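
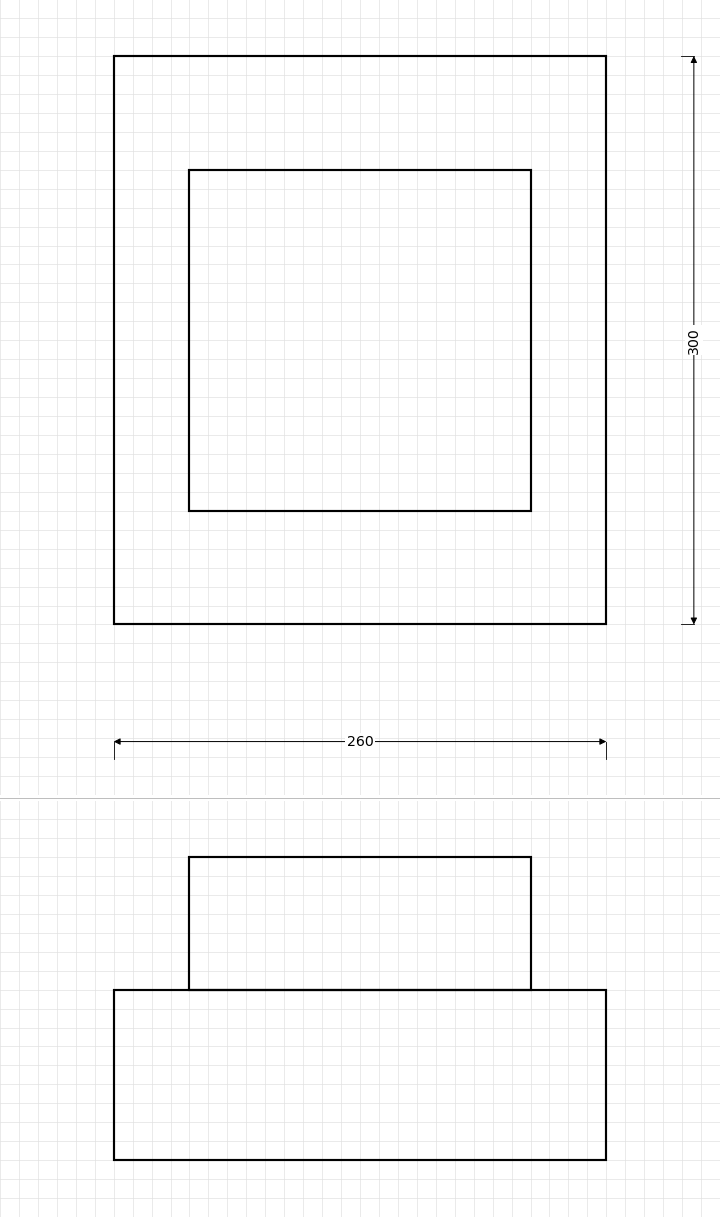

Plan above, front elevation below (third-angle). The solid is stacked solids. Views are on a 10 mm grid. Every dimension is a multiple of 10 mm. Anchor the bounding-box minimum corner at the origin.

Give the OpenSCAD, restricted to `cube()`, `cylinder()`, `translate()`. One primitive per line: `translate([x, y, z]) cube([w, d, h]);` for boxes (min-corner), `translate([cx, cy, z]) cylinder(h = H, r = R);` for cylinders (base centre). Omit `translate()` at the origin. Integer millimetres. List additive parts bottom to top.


cube([260, 300, 90]);
translate([40, 60, 90]) cube([180, 180, 70]);


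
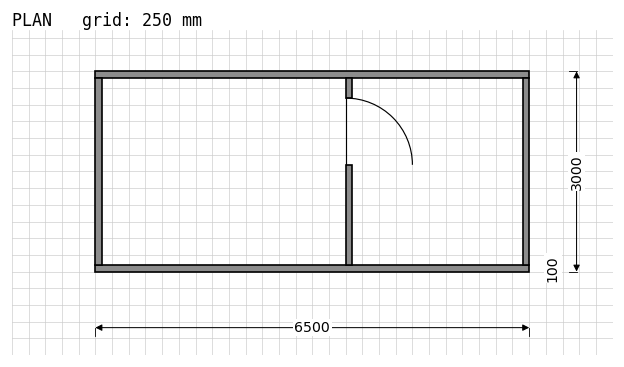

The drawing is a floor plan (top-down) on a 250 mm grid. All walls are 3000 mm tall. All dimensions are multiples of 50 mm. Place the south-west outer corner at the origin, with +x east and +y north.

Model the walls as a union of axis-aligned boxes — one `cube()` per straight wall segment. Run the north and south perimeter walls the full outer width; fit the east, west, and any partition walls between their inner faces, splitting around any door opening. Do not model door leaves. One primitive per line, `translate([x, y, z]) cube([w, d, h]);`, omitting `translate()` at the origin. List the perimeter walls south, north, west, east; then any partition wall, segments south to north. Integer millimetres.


cube([6500, 100, 3000]);
translate([0, 2900, 0]) cube([6500, 100, 3000]);
translate([0, 100, 0]) cube([100, 2800, 3000]);
translate([6400, 100, 0]) cube([100, 2800, 3000]);
translate([3750, 100, 0]) cube([100, 1500, 3000]);
translate([3750, 2600, 0]) cube([100, 300, 3000]);


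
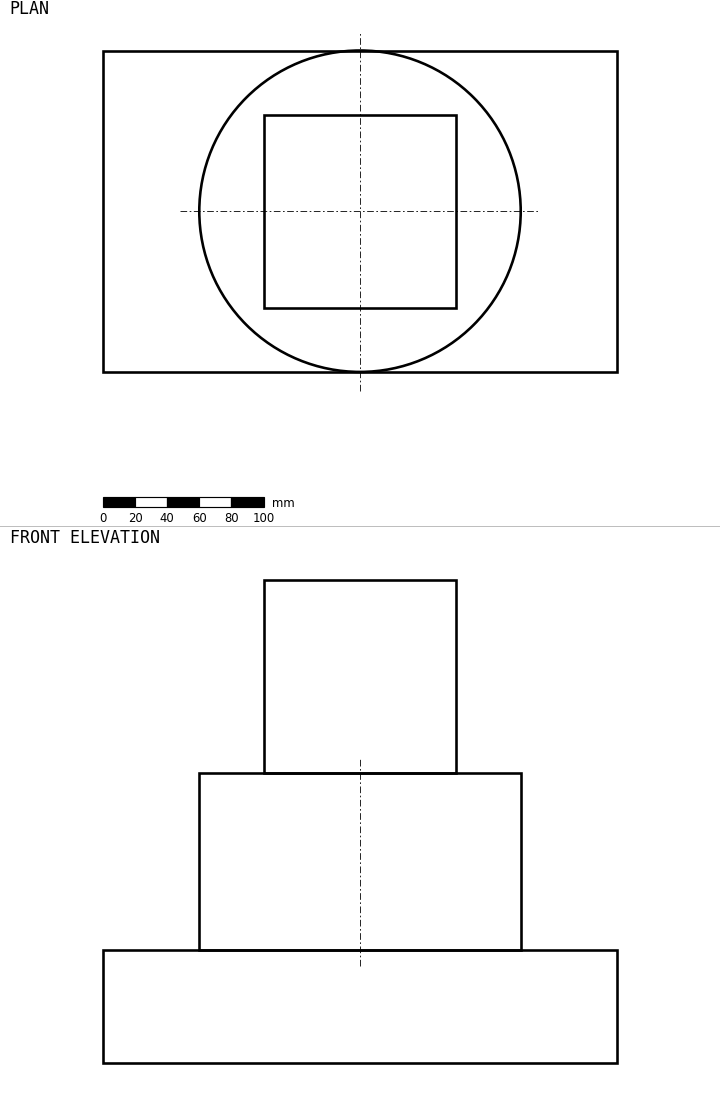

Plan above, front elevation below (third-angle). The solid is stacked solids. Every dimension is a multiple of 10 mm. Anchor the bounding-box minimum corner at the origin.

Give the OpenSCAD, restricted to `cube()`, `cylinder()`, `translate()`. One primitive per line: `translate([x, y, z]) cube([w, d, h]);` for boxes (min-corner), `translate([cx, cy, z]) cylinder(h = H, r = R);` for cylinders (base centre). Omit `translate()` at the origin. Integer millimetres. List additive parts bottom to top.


cube([320, 200, 70]);
translate([160, 100, 70]) cylinder(h = 110, r = 100);
translate([100, 40, 180]) cube([120, 120, 120]);


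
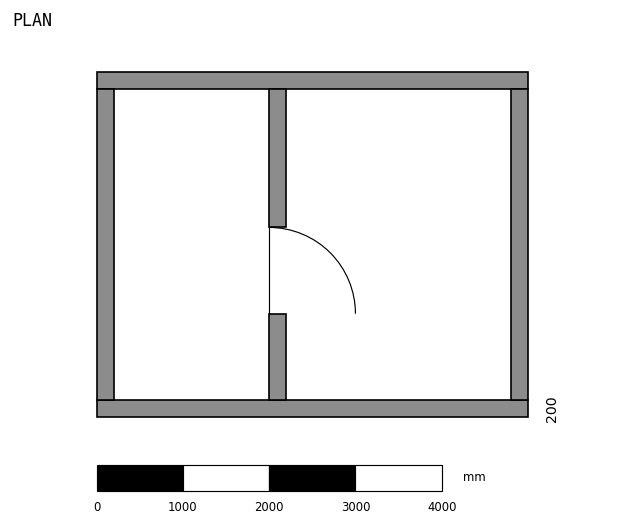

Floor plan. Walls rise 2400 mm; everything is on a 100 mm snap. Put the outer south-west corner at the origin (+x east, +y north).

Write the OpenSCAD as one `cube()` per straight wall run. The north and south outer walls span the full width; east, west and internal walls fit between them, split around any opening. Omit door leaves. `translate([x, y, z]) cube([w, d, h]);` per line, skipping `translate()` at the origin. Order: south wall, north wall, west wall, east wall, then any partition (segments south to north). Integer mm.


cube([5000, 200, 2400]);
translate([0, 3800, 0]) cube([5000, 200, 2400]);
translate([0, 200, 0]) cube([200, 3600, 2400]);
translate([4800, 200, 0]) cube([200, 3600, 2400]);
translate([2000, 200, 0]) cube([200, 1000, 2400]);
translate([2000, 2200, 0]) cube([200, 1600, 2400]);


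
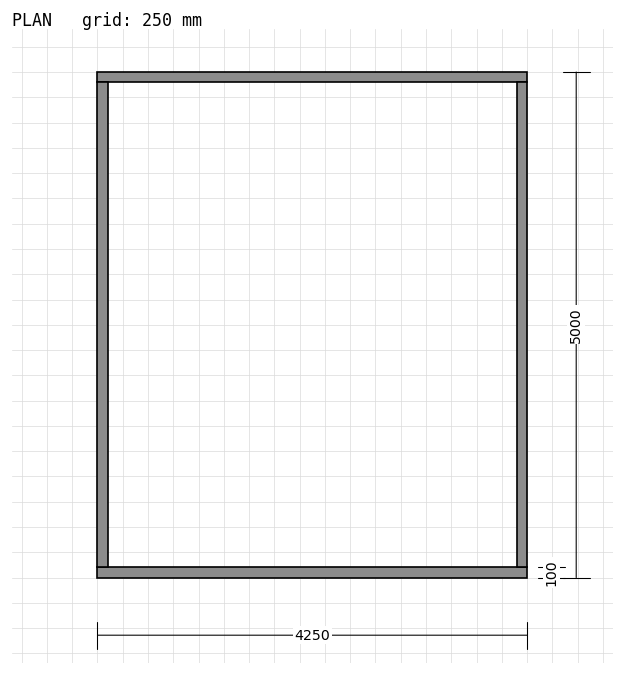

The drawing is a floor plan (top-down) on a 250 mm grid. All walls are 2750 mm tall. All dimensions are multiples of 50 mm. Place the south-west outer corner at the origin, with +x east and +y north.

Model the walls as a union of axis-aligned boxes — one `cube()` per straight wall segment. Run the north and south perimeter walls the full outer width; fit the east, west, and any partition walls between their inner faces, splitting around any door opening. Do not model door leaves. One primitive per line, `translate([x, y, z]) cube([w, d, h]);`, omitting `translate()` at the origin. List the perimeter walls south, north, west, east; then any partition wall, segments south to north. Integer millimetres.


cube([4250, 100, 2750]);
translate([0, 4900, 0]) cube([4250, 100, 2750]);
translate([0, 100, 0]) cube([100, 4800, 2750]);
translate([4150, 100, 0]) cube([100, 4800, 2750]);


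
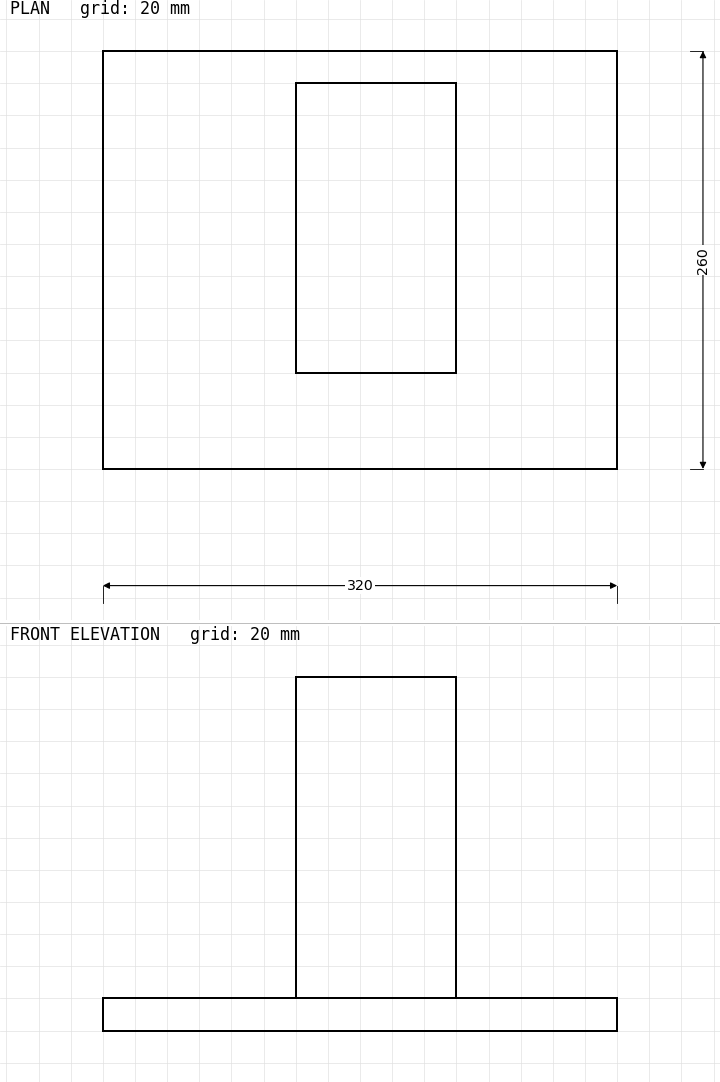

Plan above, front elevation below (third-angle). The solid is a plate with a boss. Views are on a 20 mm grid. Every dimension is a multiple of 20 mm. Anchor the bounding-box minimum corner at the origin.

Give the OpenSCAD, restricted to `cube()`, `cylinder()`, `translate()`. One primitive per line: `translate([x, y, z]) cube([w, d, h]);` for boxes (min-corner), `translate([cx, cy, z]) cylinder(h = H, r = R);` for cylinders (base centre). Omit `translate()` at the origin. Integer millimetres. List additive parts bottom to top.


cube([320, 260, 20]);
translate([120, 60, 20]) cube([100, 180, 200]);


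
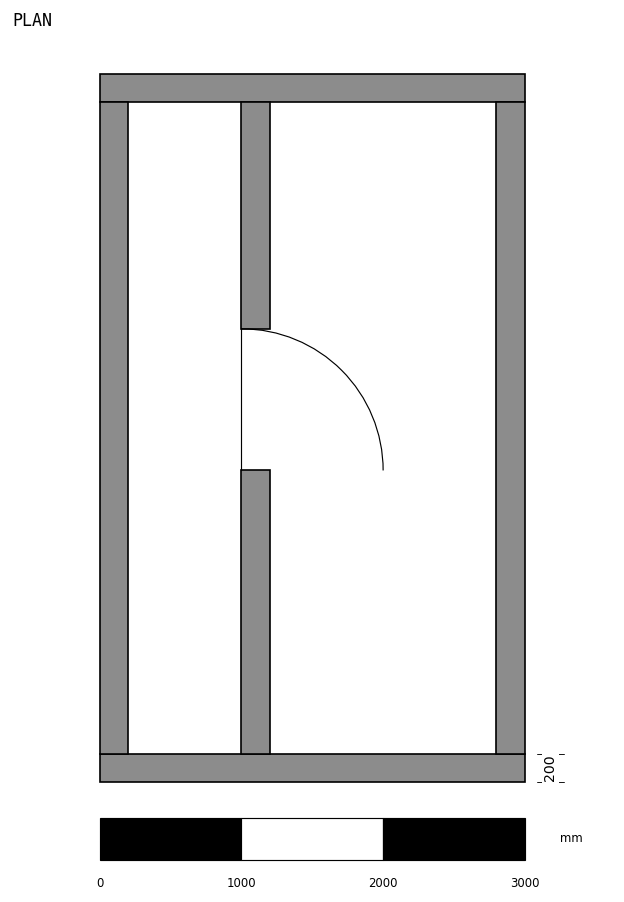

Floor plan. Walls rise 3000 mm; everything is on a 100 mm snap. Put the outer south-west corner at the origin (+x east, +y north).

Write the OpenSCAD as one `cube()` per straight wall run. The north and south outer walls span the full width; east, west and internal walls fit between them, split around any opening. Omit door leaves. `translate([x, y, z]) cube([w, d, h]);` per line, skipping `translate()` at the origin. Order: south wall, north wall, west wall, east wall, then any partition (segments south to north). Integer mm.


cube([3000, 200, 3000]);
translate([0, 4800, 0]) cube([3000, 200, 3000]);
translate([0, 200, 0]) cube([200, 4600, 3000]);
translate([2800, 200, 0]) cube([200, 4600, 3000]);
translate([1000, 200, 0]) cube([200, 2000, 3000]);
translate([1000, 3200, 0]) cube([200, 1600, 3000]);


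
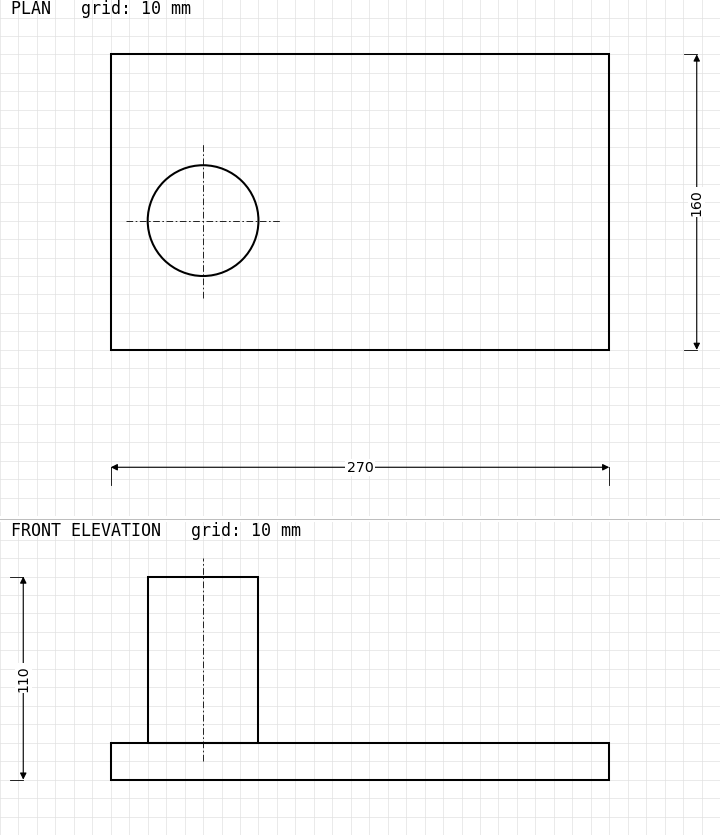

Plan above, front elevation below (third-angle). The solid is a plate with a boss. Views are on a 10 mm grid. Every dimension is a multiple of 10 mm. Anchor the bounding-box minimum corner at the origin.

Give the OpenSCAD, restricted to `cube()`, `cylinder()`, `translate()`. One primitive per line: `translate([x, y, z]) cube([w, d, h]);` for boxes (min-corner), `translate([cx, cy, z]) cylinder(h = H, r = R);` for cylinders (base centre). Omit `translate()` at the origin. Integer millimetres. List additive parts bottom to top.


cube([270, 160, 20]);
translate([50, 70, 20]) cylinder(h = 90, r = 30);


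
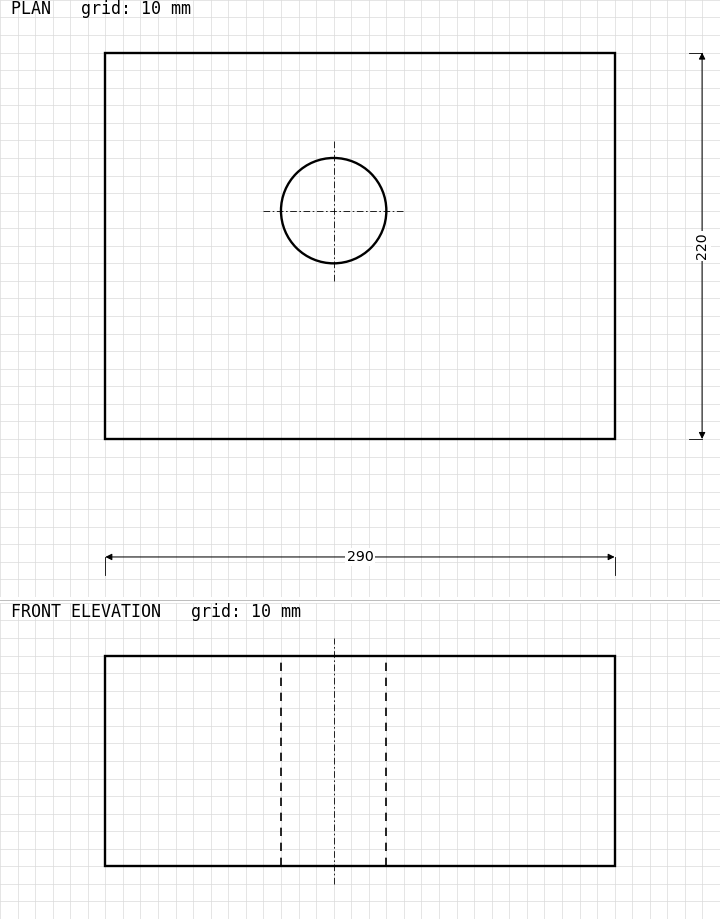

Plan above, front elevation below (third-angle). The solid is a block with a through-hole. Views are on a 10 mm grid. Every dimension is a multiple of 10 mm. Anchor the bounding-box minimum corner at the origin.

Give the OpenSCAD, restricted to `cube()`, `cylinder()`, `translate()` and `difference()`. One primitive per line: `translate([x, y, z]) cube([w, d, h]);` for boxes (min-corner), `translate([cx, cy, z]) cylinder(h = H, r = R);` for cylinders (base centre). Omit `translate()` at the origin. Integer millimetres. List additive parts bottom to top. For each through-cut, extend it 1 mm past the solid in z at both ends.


difference() {
  cube([290, 220, 120]);
  translate([130, 130, -1]) cylinder(h = 122, r = 30);
}


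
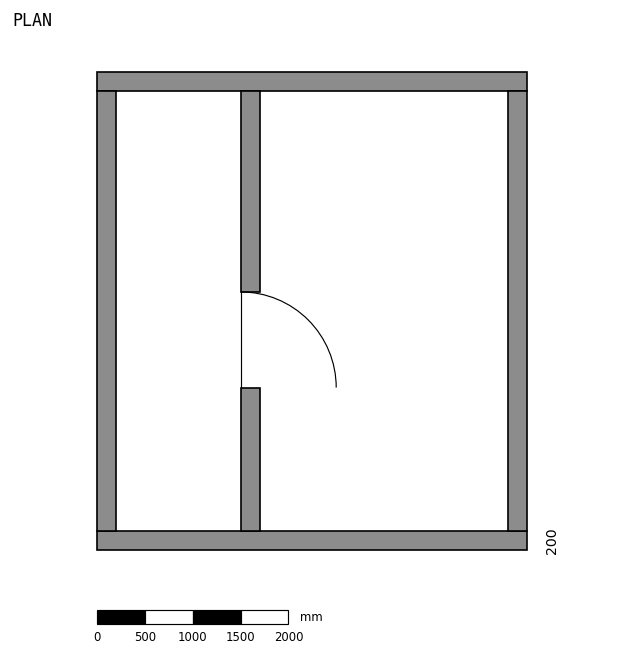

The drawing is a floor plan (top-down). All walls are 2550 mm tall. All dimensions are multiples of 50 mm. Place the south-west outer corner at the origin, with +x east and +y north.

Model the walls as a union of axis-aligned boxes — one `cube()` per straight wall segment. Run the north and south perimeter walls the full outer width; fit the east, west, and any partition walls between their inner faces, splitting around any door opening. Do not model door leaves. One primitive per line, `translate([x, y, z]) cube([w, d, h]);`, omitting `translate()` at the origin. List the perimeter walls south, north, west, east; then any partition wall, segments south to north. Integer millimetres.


cube([4500, 200, 2550]);
translate([0, 4800, 0]) cube([4500, 200, 2550]);
translate([0, 200, 0]) cube([200, 4600, 2550]);
translate([4300, 200, 0]) cube([200, 4600, 2550]);
translate([1500, 200, 0]) cube([200, 1500, 2550]);
translate([1500, 2700, 0]) cube([200, 2100, 2550]);


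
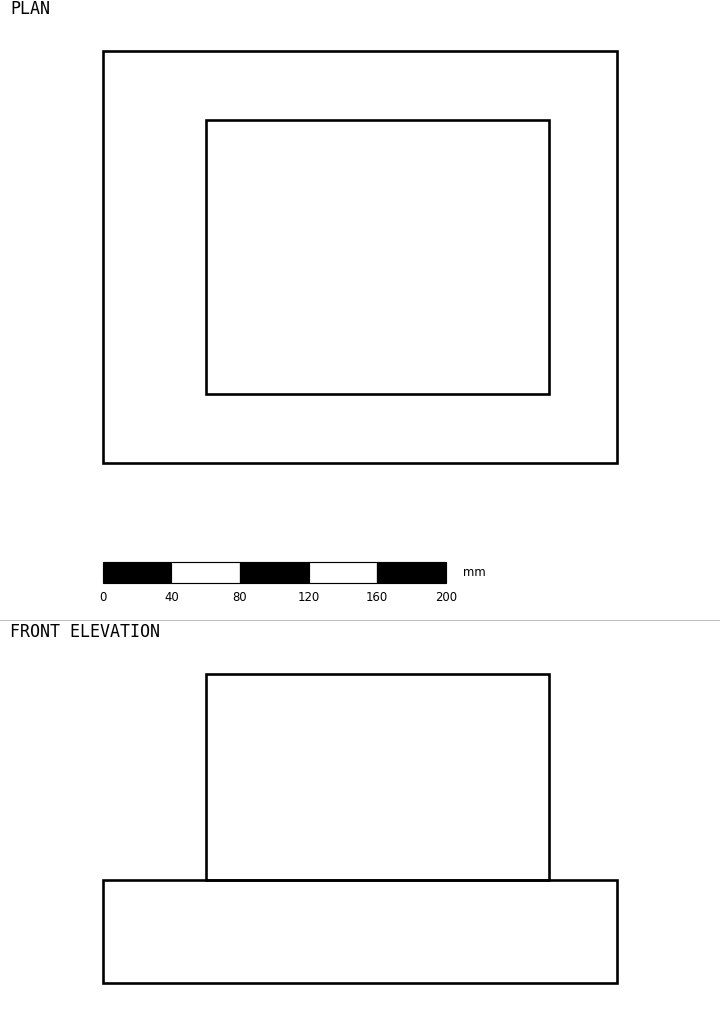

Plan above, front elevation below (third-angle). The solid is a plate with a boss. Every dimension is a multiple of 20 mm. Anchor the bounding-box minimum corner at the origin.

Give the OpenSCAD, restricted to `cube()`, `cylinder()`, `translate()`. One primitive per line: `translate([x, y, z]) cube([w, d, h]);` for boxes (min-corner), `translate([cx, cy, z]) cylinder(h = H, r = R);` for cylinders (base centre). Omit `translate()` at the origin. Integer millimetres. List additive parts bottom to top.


cube([300, 240, 60]);
translate([60, 40, 60]) cube([200, 160, 120]);


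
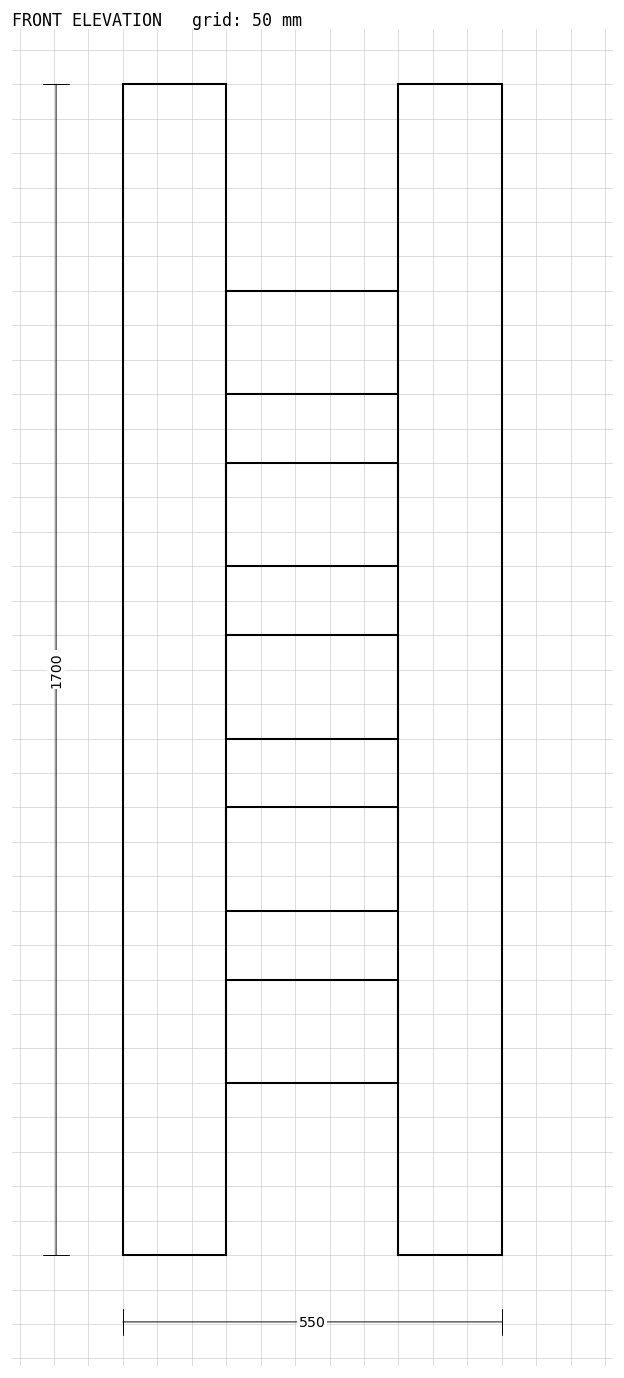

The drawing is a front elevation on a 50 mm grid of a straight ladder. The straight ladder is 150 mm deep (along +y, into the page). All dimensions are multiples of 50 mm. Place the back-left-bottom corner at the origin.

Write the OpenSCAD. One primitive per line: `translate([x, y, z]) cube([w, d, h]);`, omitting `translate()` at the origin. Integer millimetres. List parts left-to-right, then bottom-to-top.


cube([150, 150, 1700]);
translate([150, 0, 250]) cube([250, 150, 150]);
translate([150, 0, 500]) cube([250, 150, 150]);
translate([150, 0, 750]) cube([250, 150, 150]);
translate([150, 0, 1000]) cube([250, 150, 150]);
translate([150, 0, 1250]) cube([250, 150, 150]);
translate([400, 0, 0]) cube([150, 150, 1700]);


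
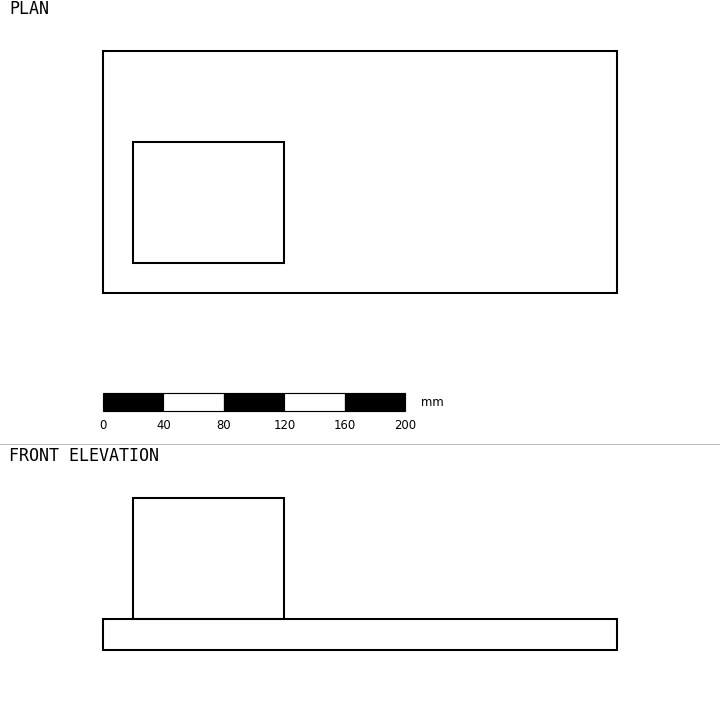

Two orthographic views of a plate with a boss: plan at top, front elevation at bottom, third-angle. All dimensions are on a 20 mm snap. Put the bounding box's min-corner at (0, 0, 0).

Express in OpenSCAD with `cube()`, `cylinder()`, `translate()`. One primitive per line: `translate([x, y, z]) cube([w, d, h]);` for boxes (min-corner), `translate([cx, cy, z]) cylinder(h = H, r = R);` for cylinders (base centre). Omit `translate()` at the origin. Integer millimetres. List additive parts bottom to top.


cube([340, 160, 20]);
translate([20, 20, 20]) cube([100, 80, 80]);


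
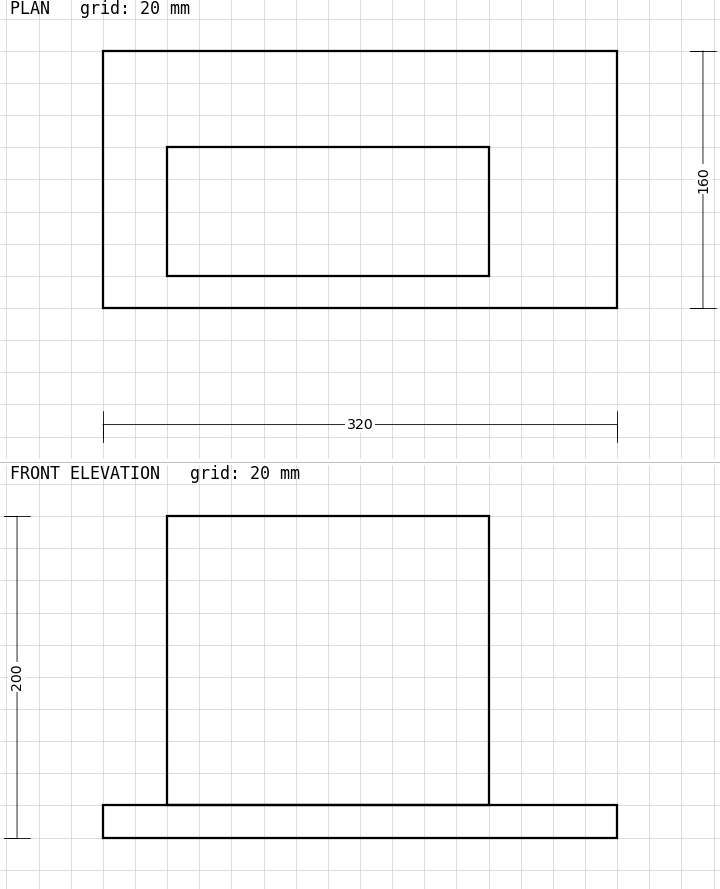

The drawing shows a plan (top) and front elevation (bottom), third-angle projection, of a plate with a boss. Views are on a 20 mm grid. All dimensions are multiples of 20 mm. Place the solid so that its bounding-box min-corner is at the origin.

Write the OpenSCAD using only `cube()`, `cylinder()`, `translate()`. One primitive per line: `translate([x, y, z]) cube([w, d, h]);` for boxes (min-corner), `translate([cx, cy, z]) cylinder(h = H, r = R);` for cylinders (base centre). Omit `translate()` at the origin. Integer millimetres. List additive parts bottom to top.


cube([320, 160, 20]);
translate([40, 20, 20]) cube([200, 80, 180]);


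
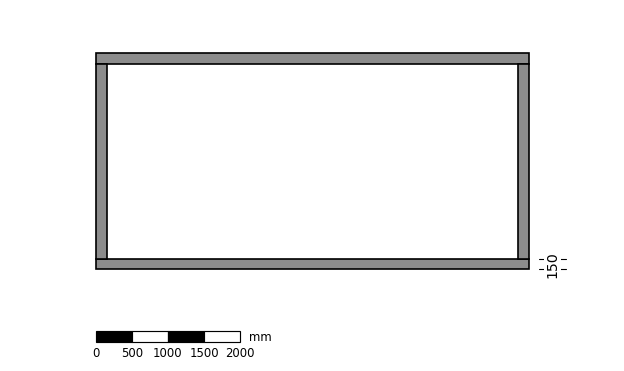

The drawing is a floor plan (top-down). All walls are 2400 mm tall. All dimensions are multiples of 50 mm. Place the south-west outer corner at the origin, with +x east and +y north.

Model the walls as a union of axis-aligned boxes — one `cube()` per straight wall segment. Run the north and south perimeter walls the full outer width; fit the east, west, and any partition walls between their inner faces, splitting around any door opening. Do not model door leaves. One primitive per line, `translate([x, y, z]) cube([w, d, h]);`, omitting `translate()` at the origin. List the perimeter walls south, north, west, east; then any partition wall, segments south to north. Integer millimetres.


cube([6000, 150, 2400]);
translate([0, 2850, 0]) cube([6000, 150, 2400]);
translate([0, 150, 0]) cube([150, 2700, 2400]);
translate([5850, 150, 0]) cube([150, 2700, 2400]);


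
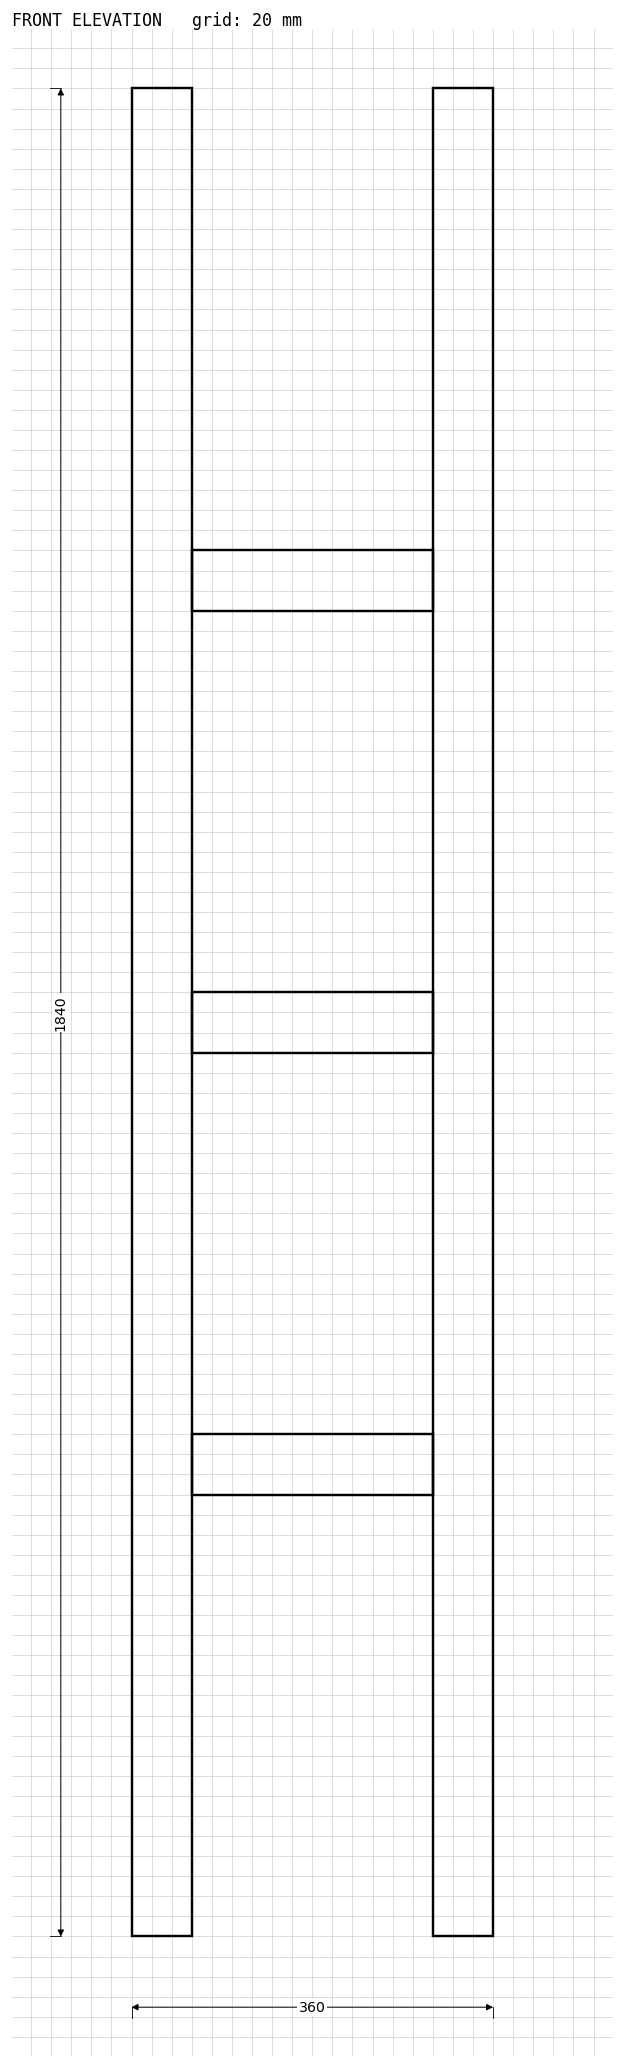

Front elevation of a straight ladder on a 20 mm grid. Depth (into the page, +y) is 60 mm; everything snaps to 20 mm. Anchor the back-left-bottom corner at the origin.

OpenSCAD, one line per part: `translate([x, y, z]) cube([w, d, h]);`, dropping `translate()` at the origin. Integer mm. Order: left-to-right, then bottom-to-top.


cube([60, 60, 1840]);
translate([60, 0, 440]) cube([240, 60, 60]);
translate([60, 0, 880]) cube([240, 60, 60]);
translate([60, 0, 1320]) cube([240, 60, 60]);
translate([300, 0, 0]) cube([60, 60, 1840]);


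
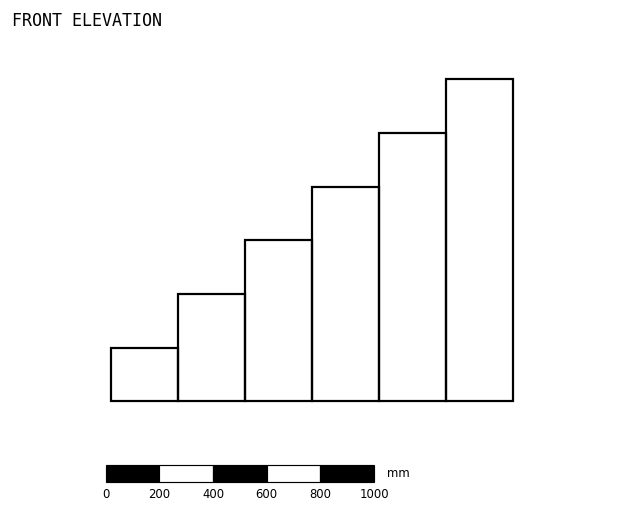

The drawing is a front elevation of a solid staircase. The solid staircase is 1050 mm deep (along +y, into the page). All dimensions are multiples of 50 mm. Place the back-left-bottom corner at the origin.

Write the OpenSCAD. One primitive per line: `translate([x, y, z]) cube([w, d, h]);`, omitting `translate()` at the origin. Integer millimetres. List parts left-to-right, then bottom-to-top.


cube([250, 1050, 200]);
translate([250, 0, 0]) cube([250, 1050, 400]);
translate([500, 0, 0]) cube([250, 1050, 600]);
translate([750, 0, 0]) cube([250, 1050, 800]);
translate([1000, 0, 0]) cube([250, 1050, 1000]);
translate([1250, 0, 0]) cube([250, 1050, 1200]);


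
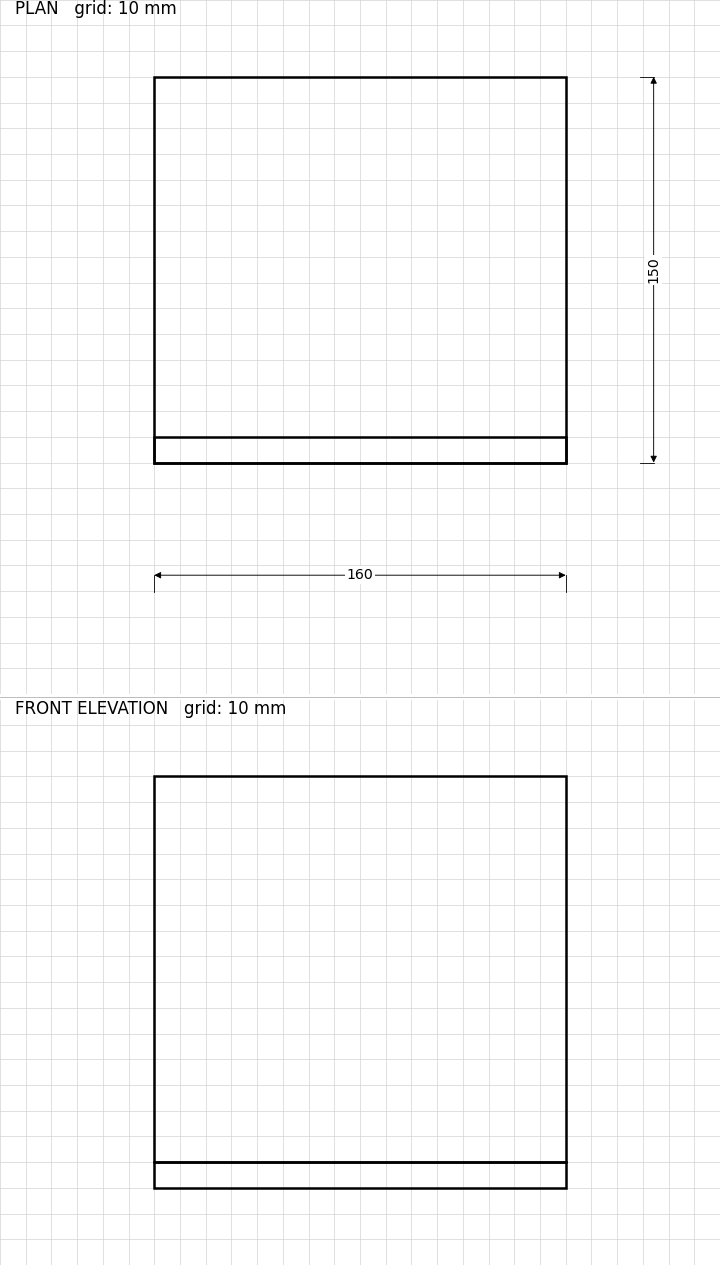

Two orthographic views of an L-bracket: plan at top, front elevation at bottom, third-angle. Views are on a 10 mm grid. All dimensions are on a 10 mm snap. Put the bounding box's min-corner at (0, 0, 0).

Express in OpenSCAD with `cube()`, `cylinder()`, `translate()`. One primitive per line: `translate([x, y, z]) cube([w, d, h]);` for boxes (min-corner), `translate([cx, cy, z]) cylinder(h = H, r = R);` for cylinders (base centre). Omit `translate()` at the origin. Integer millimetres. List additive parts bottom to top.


cube([160, 150, 10]);
translate([0, 0, 10]) cube([160, 10, 150]);


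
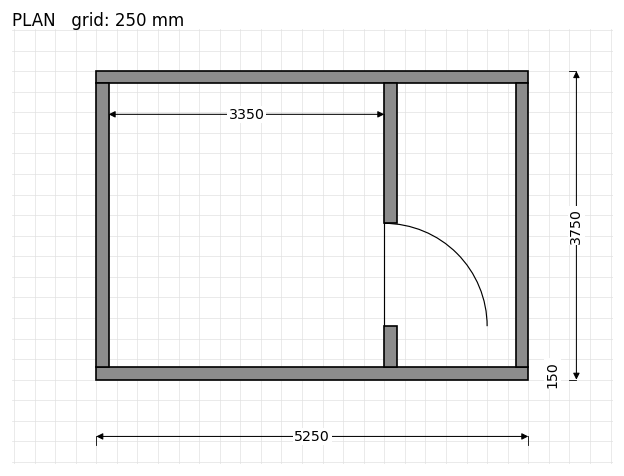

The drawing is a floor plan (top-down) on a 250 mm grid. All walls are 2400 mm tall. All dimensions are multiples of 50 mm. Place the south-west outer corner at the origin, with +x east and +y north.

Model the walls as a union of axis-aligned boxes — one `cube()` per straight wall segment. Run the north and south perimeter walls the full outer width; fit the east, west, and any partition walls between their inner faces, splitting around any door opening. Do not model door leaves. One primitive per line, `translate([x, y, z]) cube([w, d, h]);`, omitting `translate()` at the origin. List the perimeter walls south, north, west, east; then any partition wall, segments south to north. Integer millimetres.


cube([5250, 150, 2400]);
translate([0, 3600, 0]) cube([5250, 150, 2400]);
translate([0, 150, 0]) cube([150, 3450, 2400]);
translate([5100, 150, 0]) cube([150, 3450, 2400]);
translate([3500, 150, 0]) cube([150, 500, 2400]);
translate([3500, 1900, 0]) cube([150, 1700, 2400]);


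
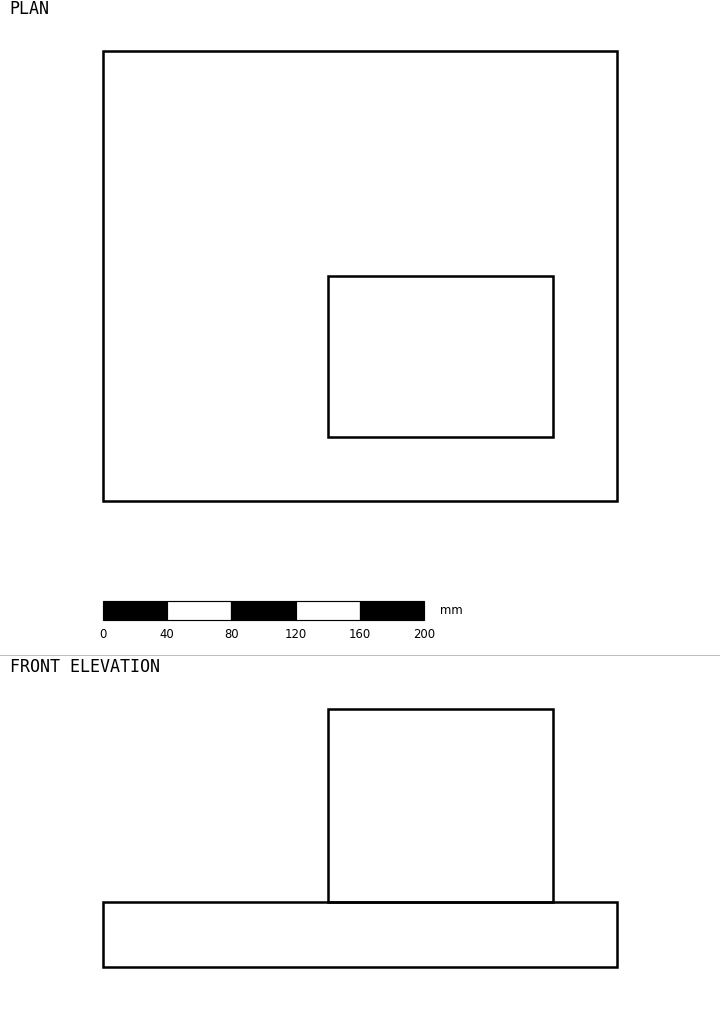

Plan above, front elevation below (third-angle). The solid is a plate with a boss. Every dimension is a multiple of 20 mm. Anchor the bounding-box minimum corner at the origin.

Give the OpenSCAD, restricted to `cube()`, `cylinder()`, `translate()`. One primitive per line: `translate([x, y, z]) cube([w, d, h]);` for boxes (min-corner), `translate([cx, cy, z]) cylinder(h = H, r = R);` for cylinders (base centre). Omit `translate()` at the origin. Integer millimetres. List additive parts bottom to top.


cube([320, 280, 40]);
translate([140, 40, 40]) cube([140, 100, 120]);


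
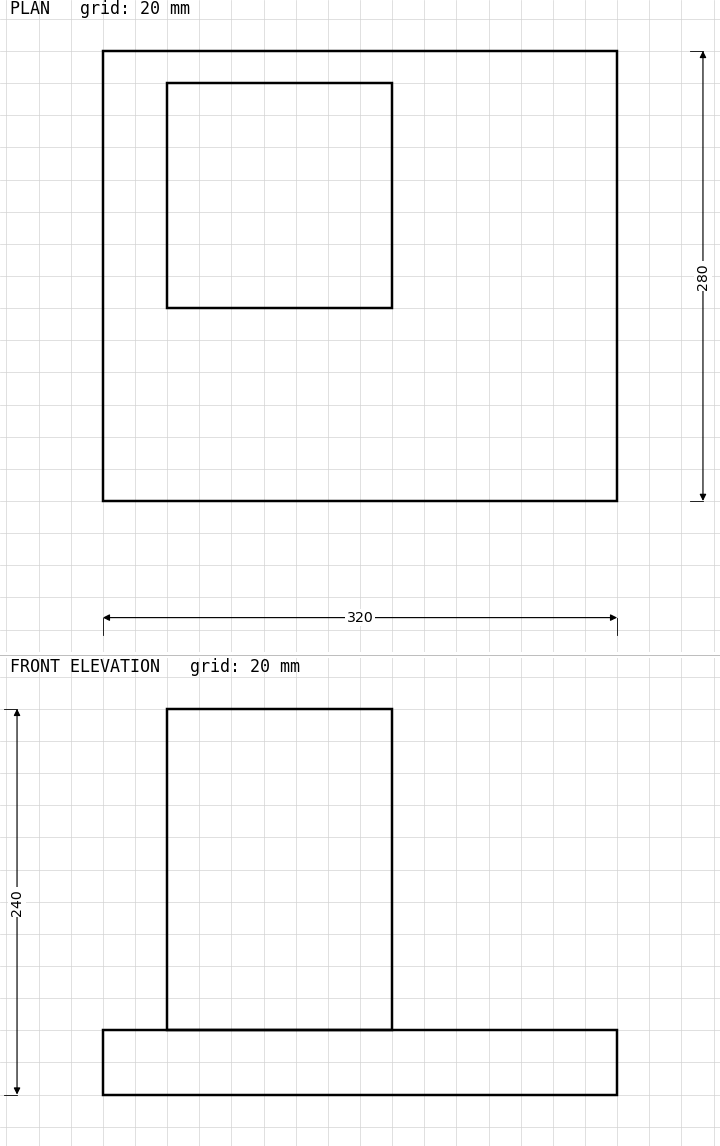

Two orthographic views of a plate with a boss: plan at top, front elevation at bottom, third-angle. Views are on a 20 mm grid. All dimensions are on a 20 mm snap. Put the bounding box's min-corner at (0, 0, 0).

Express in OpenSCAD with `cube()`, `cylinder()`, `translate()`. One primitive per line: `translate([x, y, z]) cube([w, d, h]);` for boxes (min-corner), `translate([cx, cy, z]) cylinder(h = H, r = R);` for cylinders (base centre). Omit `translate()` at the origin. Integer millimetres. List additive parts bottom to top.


cube([320, 280, 40]);
translate([40, 120, 40]) cube([140, 140, 200]);


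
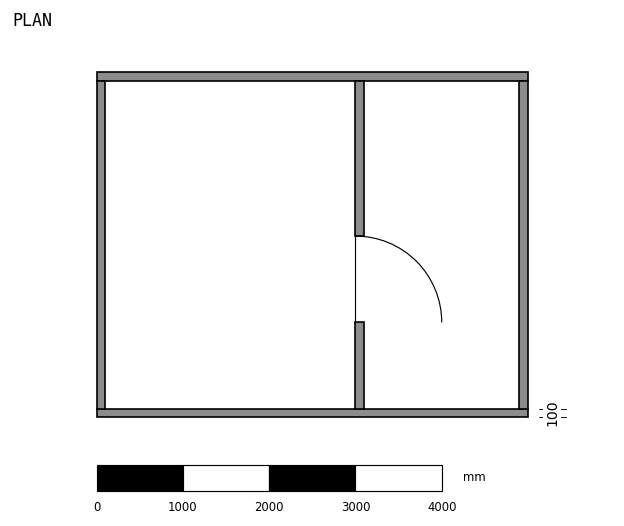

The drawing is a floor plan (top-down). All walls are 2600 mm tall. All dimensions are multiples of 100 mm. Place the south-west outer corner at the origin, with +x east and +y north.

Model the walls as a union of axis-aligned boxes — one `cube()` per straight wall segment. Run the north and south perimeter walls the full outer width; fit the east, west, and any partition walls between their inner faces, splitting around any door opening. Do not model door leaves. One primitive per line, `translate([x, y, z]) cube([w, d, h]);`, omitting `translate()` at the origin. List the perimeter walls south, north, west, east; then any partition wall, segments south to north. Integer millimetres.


cube([5000, 100, 2600]);
translate([0, 3900, 0]) cube([5000, 100, 2600]);
translate([0, 100, 0]) cube([100, 3800, 2600]);
translate([4900, 100, 0]) cube([100, 3800, 2600]);
translate([3000, 100, 0]) cube([100, 1000, 2600]);
translate([3000, 2100, 0]) cube([100, 1800, 2600]);


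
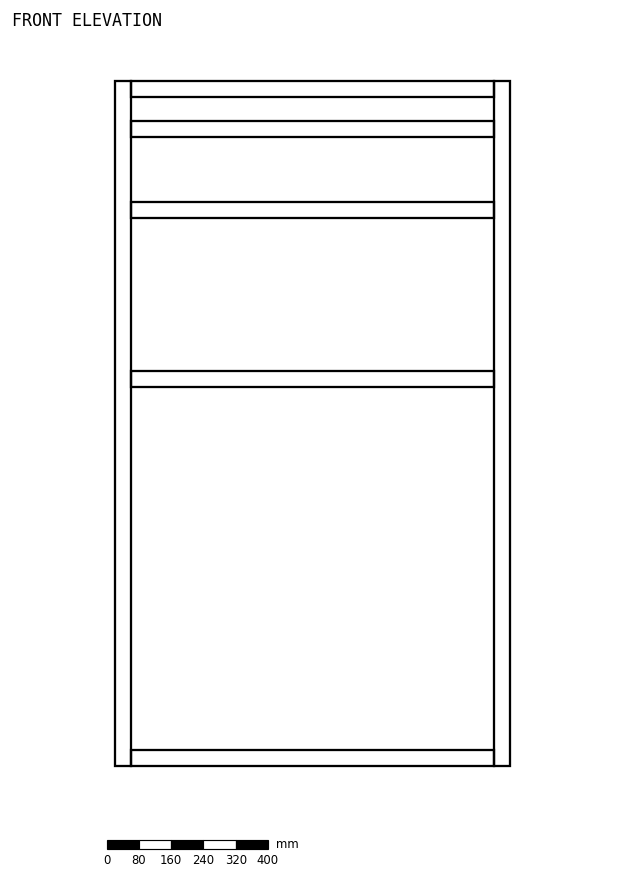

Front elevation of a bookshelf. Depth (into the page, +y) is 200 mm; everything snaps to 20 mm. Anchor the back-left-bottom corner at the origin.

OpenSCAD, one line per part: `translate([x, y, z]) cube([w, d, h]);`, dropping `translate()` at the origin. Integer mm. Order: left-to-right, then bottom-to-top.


cube([40, 200, 1700]);
translate([40, 0, 0]) cube([900, 200, 40]);
translate([40, 0, 940]) cube([900, 200, 40]);
translate([40, 0, 1360]) cube([900, 200, 40]);
translate([40, 0, 1560]) cube([900, 200, 40]);
translate([40, 0, 1660]) cube([900, 200, 40]);
translate([940, 0, 0]) cube([40, 200, 1700]);


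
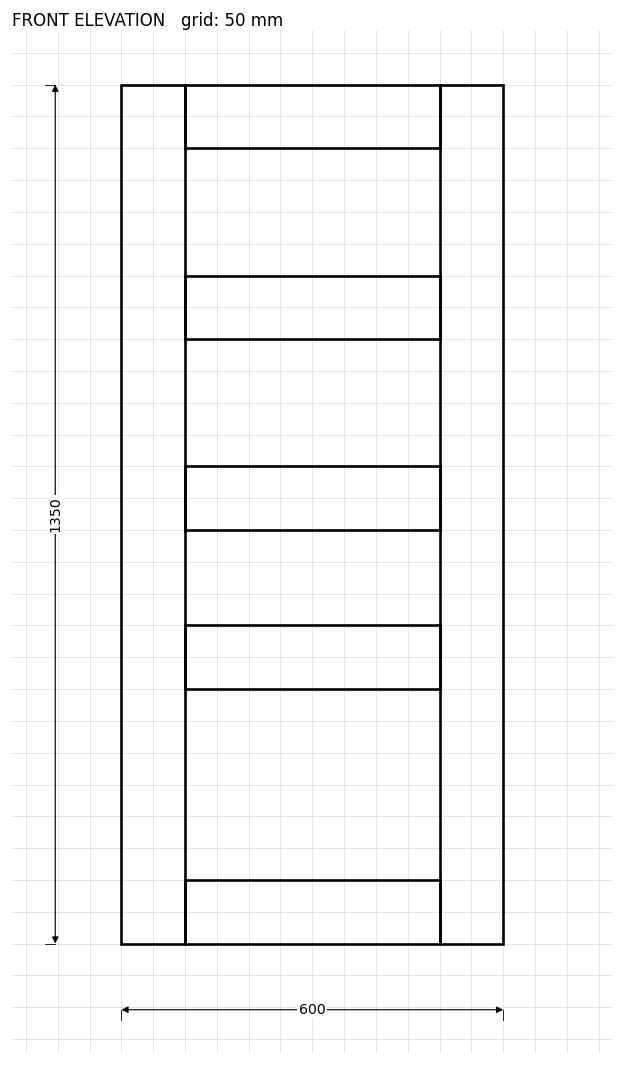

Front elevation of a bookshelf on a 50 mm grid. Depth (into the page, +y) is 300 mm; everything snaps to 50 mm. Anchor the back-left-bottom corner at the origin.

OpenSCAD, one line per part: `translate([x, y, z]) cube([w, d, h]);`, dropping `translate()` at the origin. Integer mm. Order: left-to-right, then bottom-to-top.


cube([100, 300, 1350]);
translate([100, 0, 0]) cube([400, 300, 100]);
translate([100, 0, 400]) cube([400, 300, 100]);
translate([100, 0, 650]) cube([400, 300, 100]);
translate([100, 0, 950]) cube([400, 300, 100]);
translate([100, 0, 1250]) cube([400, 300, 100]);
translate([500, 0, 0]) cube([100, 300, 1350]);


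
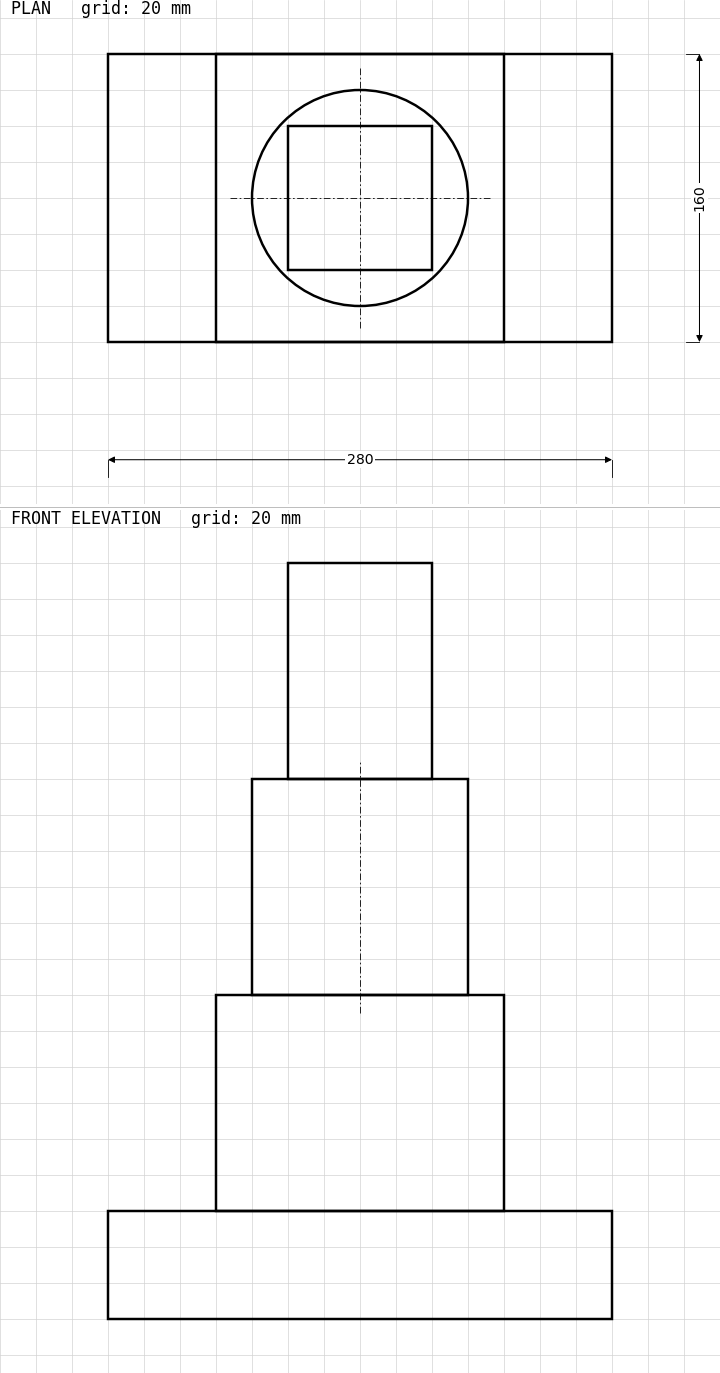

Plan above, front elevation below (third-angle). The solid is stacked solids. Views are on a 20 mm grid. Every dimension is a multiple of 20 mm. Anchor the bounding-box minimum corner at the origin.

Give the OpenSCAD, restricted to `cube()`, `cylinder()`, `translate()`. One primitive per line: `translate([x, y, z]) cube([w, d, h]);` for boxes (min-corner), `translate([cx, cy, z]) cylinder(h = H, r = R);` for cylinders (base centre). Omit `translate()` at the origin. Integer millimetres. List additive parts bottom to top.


cube([280, 160, 60]);
translate([60, 0, 60]) cube([160, 160, 120]);
translate([140, 80, 180]) cylinder(h = 120, r = 60);
translate([100, 40, 300]) cube([80, 80, 120]);


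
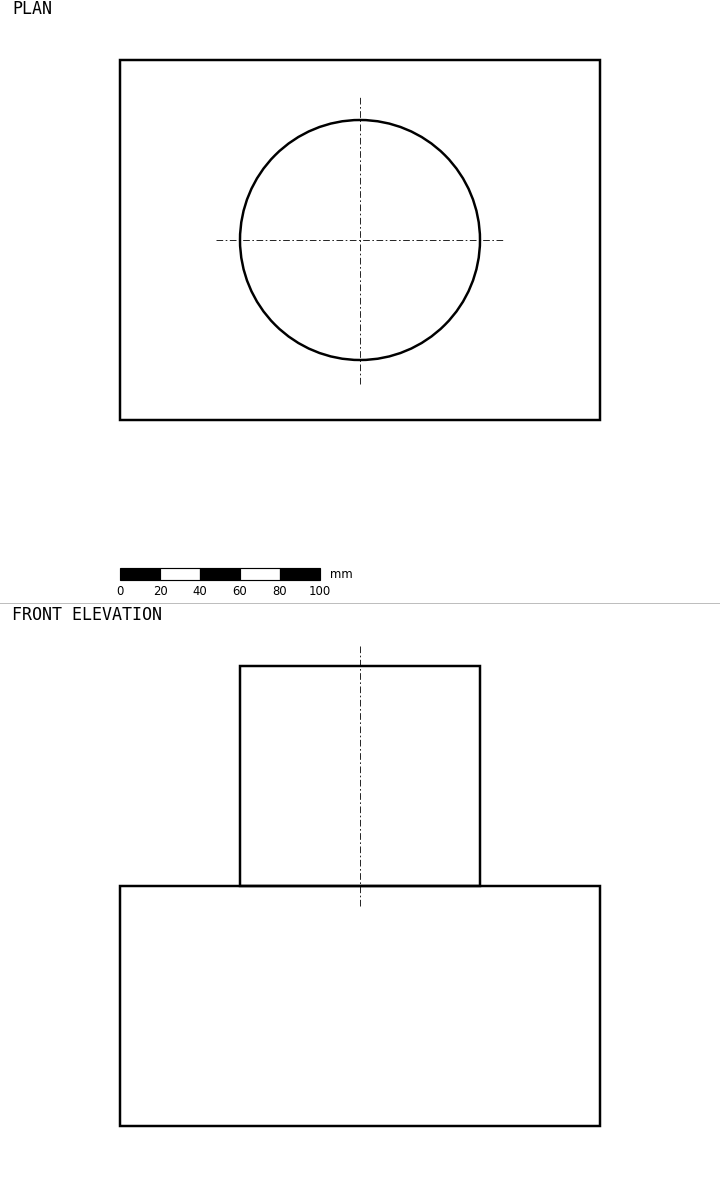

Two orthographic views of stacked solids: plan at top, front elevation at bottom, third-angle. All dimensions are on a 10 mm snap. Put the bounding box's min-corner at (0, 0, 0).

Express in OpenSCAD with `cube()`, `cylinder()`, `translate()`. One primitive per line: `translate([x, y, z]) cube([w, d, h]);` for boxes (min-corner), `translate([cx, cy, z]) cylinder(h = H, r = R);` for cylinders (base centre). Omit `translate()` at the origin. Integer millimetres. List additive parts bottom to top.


cube([240, 180, 120]);
translate([120, 90, 120]) cylinder(h = 110, r = 60);


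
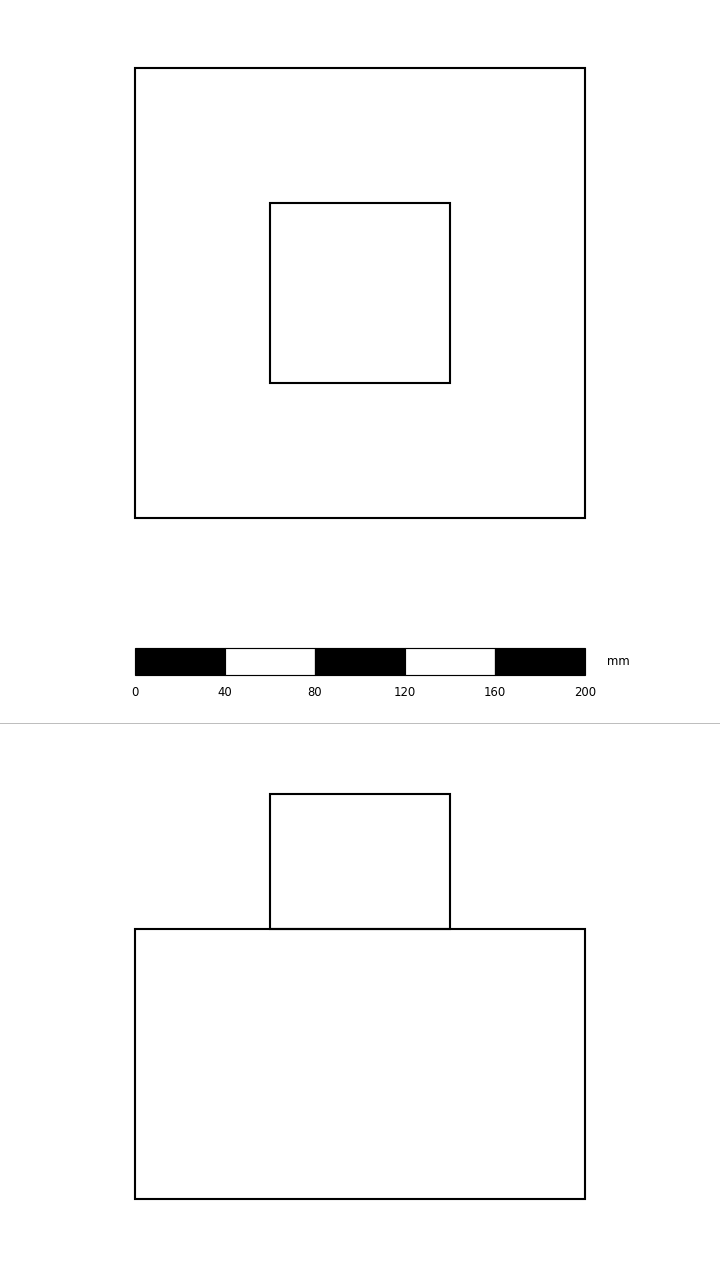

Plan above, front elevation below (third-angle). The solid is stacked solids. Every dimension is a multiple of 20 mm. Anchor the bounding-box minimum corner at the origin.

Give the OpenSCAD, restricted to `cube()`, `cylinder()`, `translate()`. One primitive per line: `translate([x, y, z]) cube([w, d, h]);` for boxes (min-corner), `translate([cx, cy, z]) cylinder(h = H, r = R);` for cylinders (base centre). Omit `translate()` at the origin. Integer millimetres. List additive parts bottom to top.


cube([200, 200, 120]);
translate([60, 60, 120]) cube([80, 80, 60]);


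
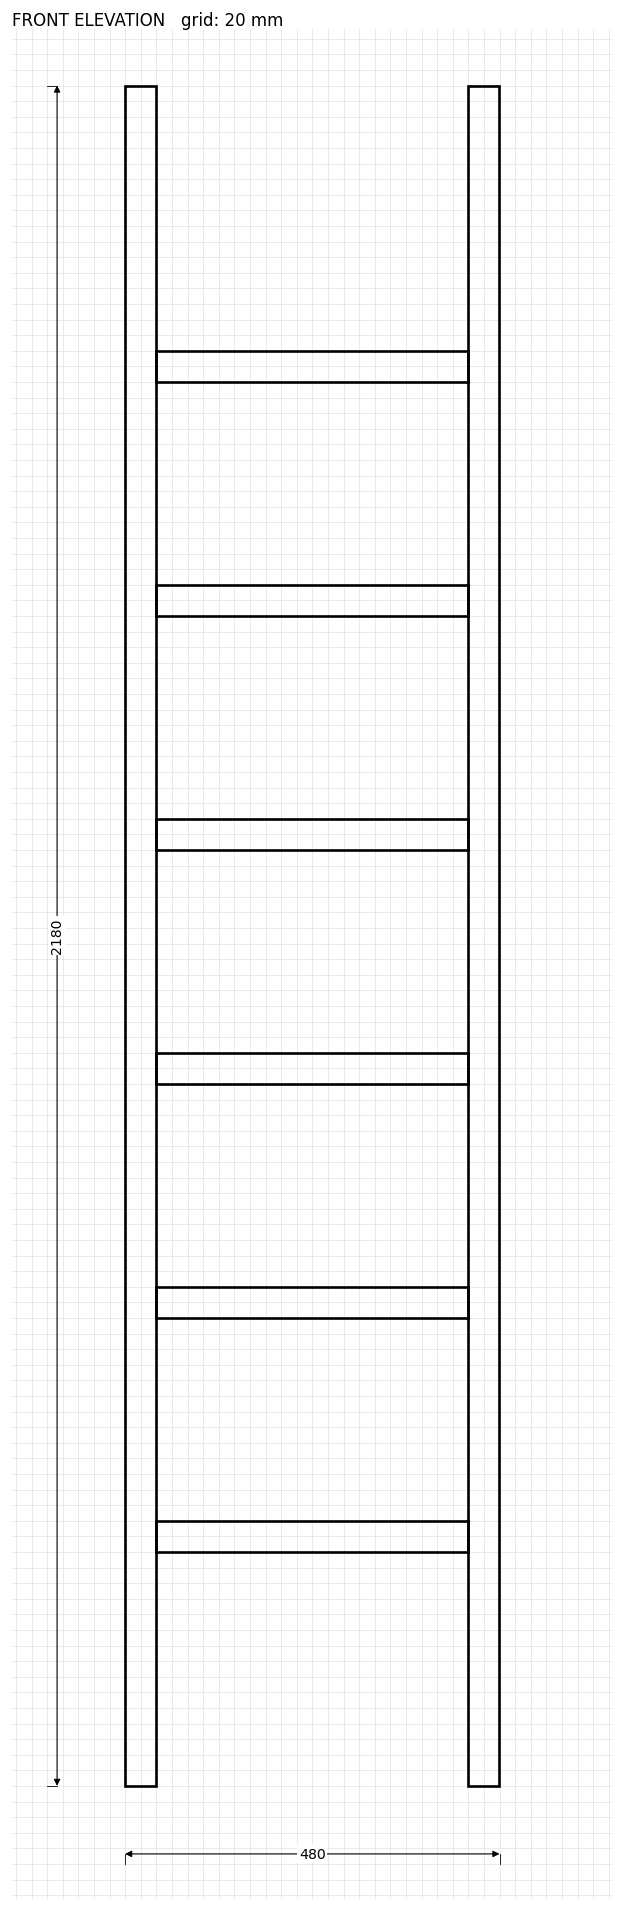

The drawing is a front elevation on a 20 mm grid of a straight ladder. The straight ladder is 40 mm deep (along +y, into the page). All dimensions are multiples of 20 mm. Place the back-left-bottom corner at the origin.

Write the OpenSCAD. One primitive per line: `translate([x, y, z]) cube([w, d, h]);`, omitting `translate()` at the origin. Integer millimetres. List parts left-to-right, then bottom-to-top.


cube([40, 40, 2180]);
translate([40, 0, 300]) cube([400, 40, 40]);
translate([40, 0, 600]) cube([400, 40, 40]);
translate([40, 0, 900]) cube([400, 40, 40]);
translate([40, 0, 1200]) cube([400, 40, 40]);
translate([40, 0, 1500]) cube([400, 40, 40]);
translate([40, 0, 1800]) cube([400, 40, 40]);
translate([440, 0, 0]) cube([40, 40, 2180]);


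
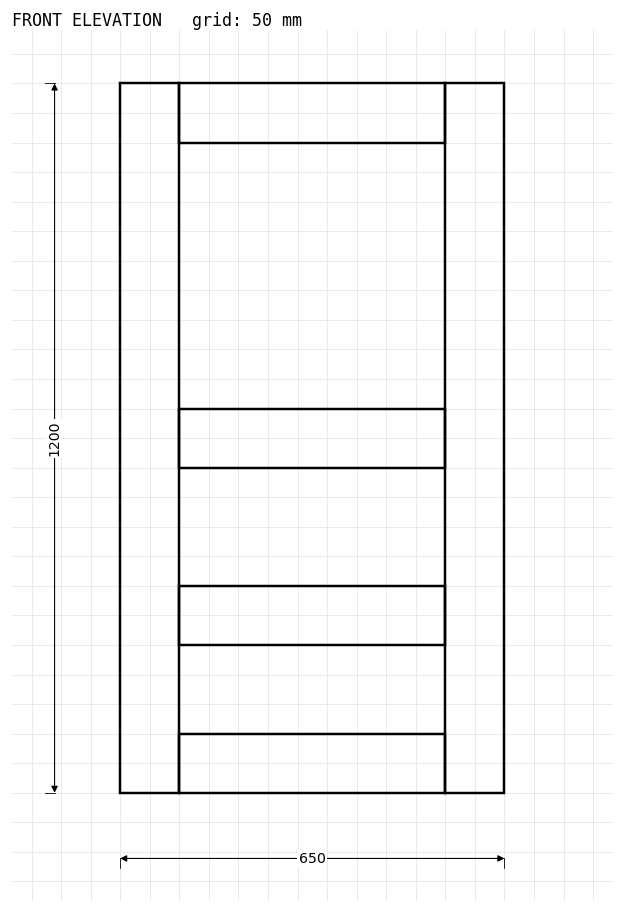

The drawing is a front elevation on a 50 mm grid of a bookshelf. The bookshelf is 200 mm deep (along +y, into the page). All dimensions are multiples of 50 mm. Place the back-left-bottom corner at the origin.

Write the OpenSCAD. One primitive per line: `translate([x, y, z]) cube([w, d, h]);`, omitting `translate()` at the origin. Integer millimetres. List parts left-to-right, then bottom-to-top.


cube([100, 200, 1200]);
translate([100, 0, 0]) cube([450, 200, 100]);
translate([100, 0, 250]) cube([450, 200, 100]);
translate([100, 0, 550]) cube([450, 200, 100]);
translate([100, 0, 1100]) cube([450, 200, 100]);
translate([550, 0, 0]) cube([100, 200, 1200]);


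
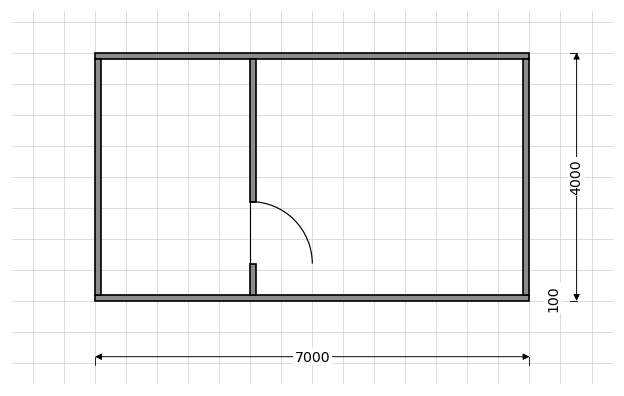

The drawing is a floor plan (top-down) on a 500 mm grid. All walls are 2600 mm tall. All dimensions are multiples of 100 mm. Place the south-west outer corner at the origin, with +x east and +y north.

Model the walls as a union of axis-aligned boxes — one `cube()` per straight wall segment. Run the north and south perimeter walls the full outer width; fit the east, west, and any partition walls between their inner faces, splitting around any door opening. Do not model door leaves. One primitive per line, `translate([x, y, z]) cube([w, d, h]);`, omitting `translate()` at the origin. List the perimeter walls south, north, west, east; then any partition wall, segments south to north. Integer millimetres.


cube([7000, 100, 2600]);
translate([0, 3900, 0]) cube([7000, 100, 2600]);
translate([0, 100, 0]) cube([100, 3800, 2600]);
translate([6900, 100, 0]) cube([100, 3800, 2600]);
translate([2500, 100, 0]) cube([100, 500, 2600]);
translate([2500, 1600, 0]) cube([100, 2300, 2600]);


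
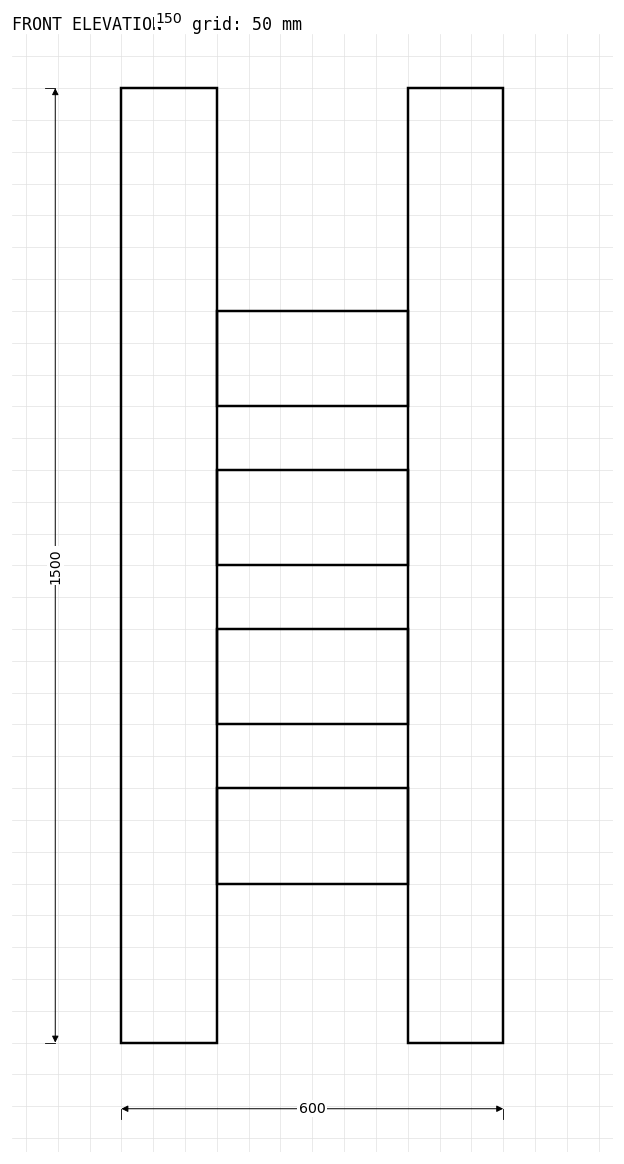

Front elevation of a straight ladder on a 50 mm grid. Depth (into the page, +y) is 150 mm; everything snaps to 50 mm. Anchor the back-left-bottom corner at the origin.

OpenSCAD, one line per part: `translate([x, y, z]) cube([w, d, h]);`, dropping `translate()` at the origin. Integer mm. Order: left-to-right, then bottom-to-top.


cube([150, 150, 1500]);
translate([150, 0, 250]) cube([300, 150, 150]);
translate([150, 0, 500]) cube([300, 150, 150]);
translate([150, 0, 750]) cube([300, 150, 150]);
translate([150, 0, 1000]) cube([300, 150, 150]);
translate([450, 0, 0]) cube([150, 150, 1500]);


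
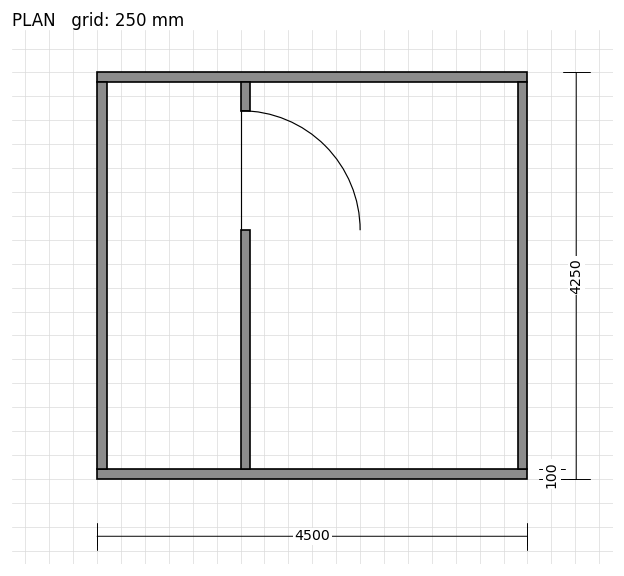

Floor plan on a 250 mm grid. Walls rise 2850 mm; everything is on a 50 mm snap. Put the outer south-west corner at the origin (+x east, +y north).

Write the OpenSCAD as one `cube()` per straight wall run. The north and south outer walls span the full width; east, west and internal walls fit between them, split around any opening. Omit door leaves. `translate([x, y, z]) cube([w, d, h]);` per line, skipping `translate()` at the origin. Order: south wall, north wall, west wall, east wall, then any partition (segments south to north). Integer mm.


cube([4500, 100, 2850]);
translate([0, 4150, 0]) cube([4500, 100, 2850]);
translate([0, 100, 0]) cube([100, 4050, 2850]);
translate([4400, 100, 0]) cube([100, 4050, 2850]);
translate([1500, 100, 0]) cube([100, 2500, 2850]);
translate([1500, 3850, 0]) cube([100, 300, 2850]);


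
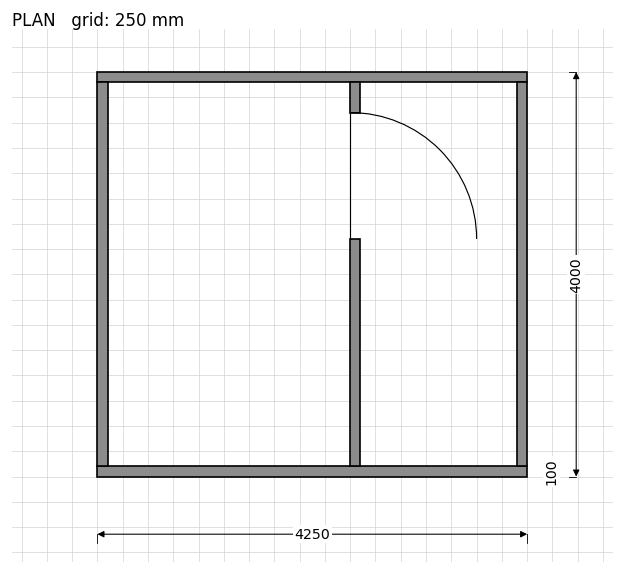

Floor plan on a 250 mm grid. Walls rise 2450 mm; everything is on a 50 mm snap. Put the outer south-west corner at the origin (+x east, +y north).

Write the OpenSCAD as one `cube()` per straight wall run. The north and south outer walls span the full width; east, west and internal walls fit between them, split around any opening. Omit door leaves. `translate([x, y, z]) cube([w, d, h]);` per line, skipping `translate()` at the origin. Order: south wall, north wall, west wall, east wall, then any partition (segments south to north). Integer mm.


cube([4250, 100, 2450]);
translate([0, 3900, 0]) cube([4250, 100, 2450]);
translate([0, 100, 0]) cube([100, 3800, 2450]);
translate([4150, 100, 0]) cube([100, 3800, 2450]);
translate([2500, 100, 0]) cube([100, 2250, 2450]);
translate([2500, 3600, 0]) cube([100, 300, 2450]);


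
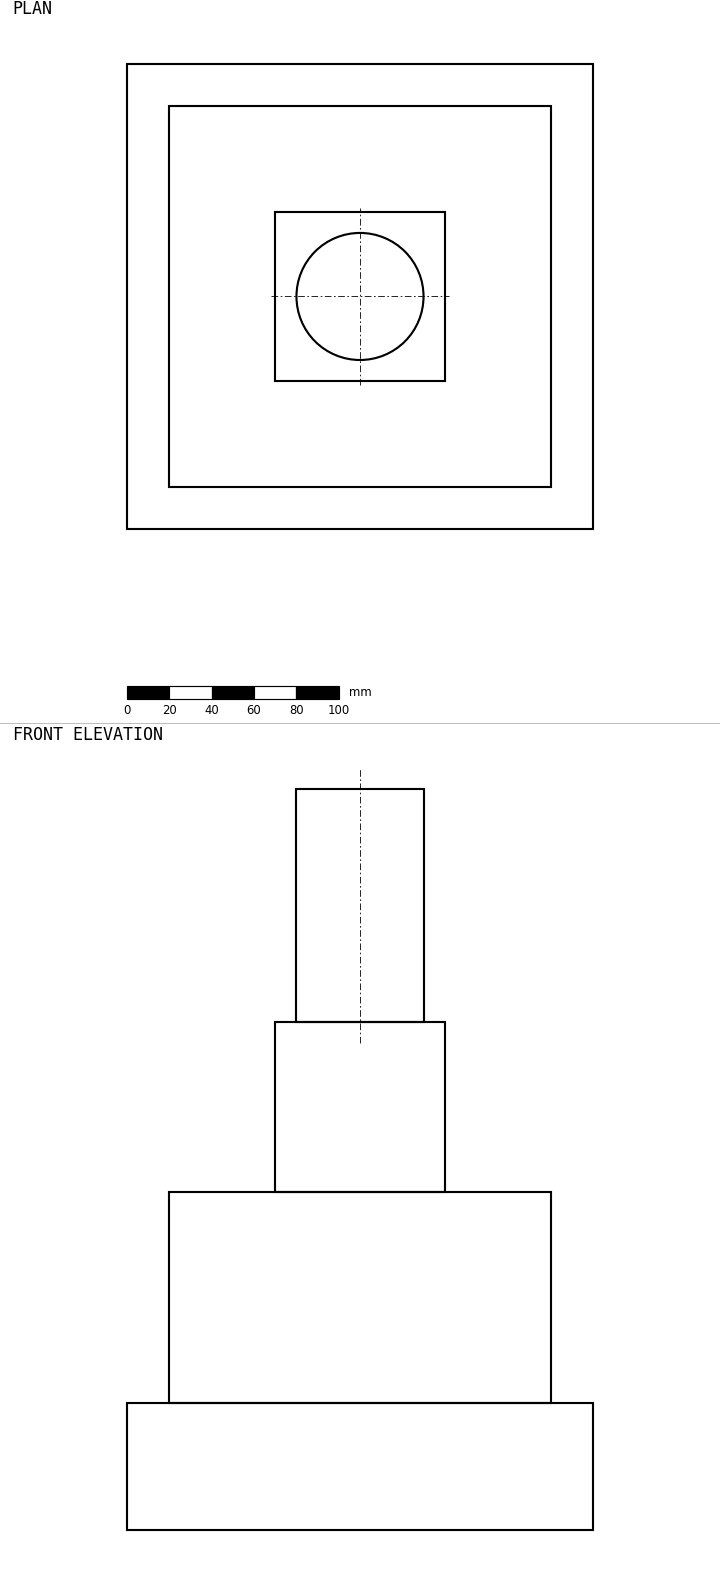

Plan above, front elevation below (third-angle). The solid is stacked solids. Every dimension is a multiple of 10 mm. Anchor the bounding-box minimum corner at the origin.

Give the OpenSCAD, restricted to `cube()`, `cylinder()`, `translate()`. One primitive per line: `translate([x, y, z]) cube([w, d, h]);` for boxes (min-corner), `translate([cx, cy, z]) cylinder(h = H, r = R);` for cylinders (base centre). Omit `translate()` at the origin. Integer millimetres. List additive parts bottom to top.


cube([220, 220, 60]);
translate([20, 20, 60]) cube([180, 180, 100]);
translate([70, 70, 160]) cube([80, 80, 80]);
translate([110, 110, 240]) cylinder(h = 110, r = 30);


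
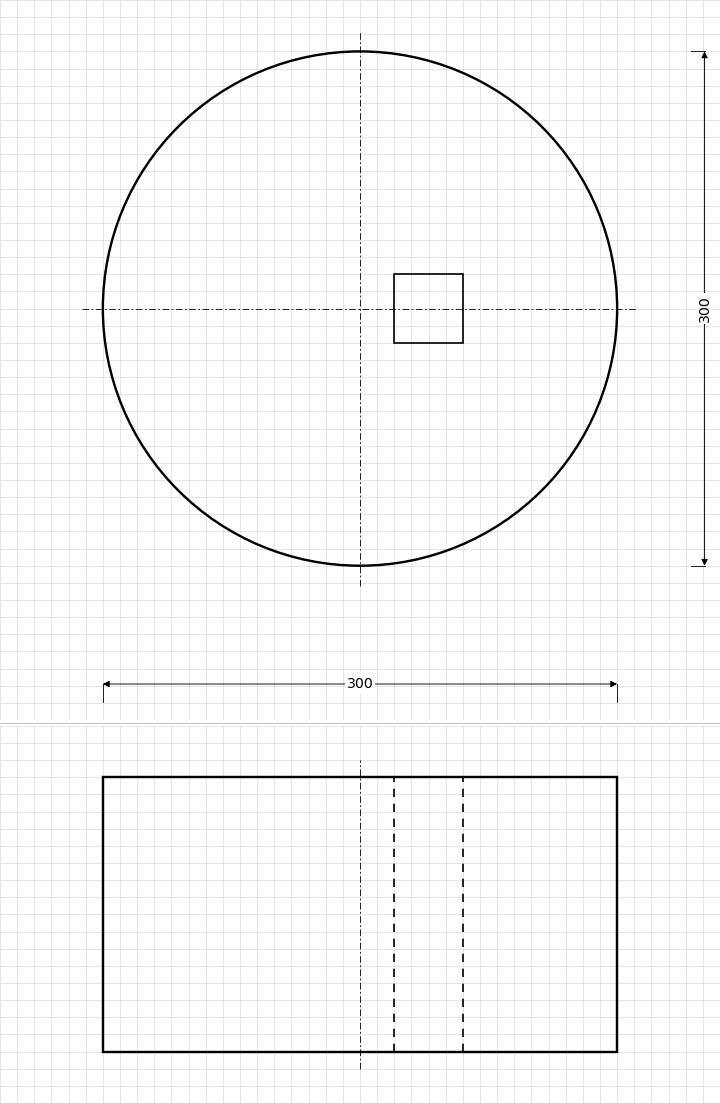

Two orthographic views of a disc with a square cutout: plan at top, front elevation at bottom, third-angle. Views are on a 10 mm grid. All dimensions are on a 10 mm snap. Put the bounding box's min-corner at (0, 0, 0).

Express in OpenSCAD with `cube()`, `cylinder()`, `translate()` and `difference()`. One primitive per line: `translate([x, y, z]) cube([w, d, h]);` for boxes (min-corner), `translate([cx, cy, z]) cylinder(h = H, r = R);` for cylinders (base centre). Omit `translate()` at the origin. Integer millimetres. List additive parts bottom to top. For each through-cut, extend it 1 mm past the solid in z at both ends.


difference() {
  translate([150, 150, 0]) cylinder(h = 160, r = 150);
  translate([170, 130, -1]) cube([40, 40, 162]);
}
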